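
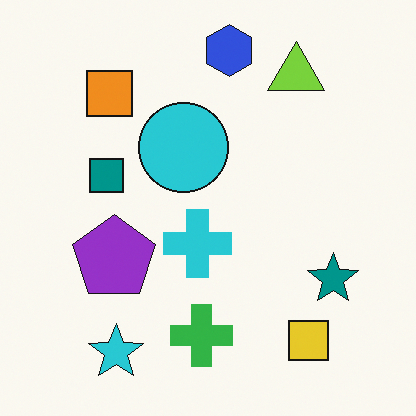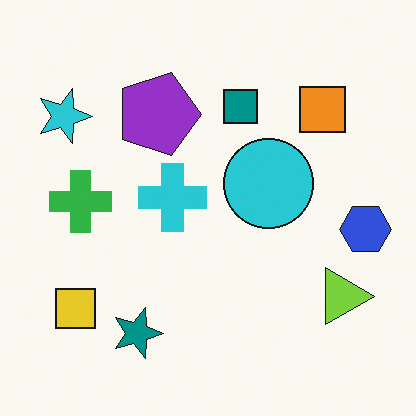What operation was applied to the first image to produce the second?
This is the original image rotated 90° clockwise.

The cyan star sits in the bottom-left of the first image and the top-left of the second — consistent with a whole-image 90° clockwise rotation.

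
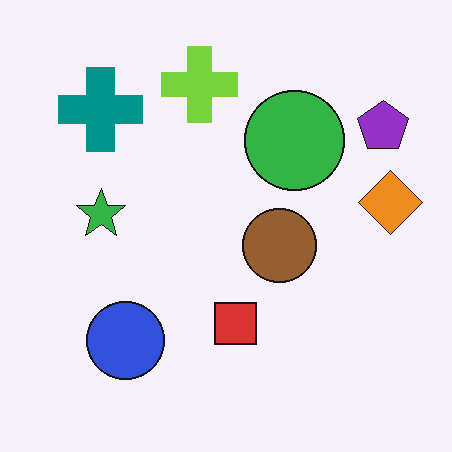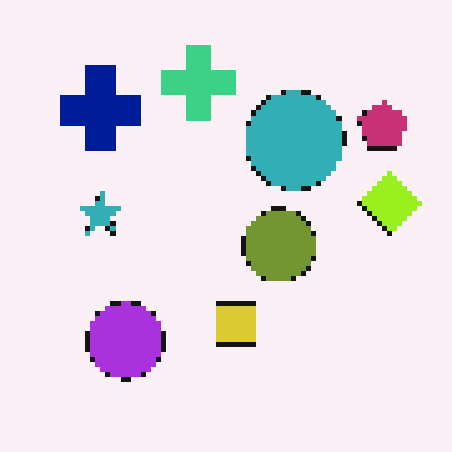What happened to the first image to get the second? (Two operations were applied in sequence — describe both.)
Hue-shifted slightly, then mildly pixelated.

Every shape's color has rotated by the same amount around the hue wheel — a uniform hue shift. Shapes are reduced to large square blocks; fine edges and outlines are lost — a downscale-then-upscale (mosaic) effect.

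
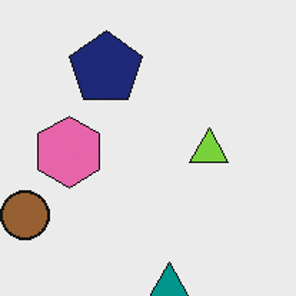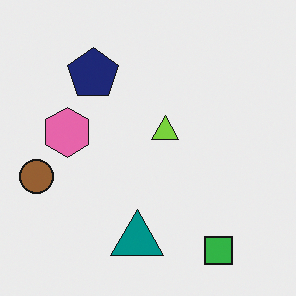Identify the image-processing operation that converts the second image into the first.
The transformation is: cropped slightly and scaled back up.

The visible shapes are larger and the field of view is narrower; shapes near the original edges may be partly or wholly outside the frame — a crop-and-rescale.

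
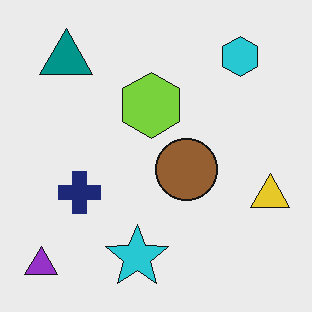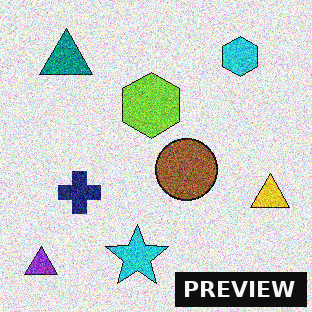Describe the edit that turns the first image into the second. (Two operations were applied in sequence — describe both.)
Degraded with strong gaussian noise, then watermarked with the text "PREVIEW" in the lower-right corner.

Random speckle covers the whole image, including the flat background. A dark label reading "PREVIEW" appears in the lower-right corner.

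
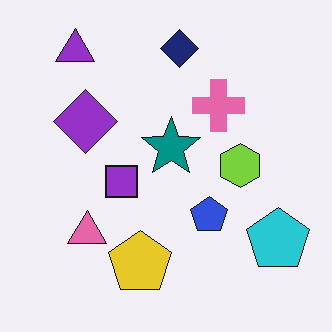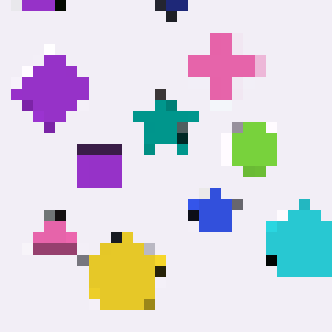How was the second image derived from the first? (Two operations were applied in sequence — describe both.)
It was cropped slightly and scaled back up, then heavily pixelated into large blocks.

The visible shapes are larger and the field of view is narrower; shapes near the original edges may be partly or wholly outside the frame — a crop-and-rescale. Shapes are reduced to large square blocks; fine edges and outlines are lost — a downscale-then-upscale (mosaic) effect.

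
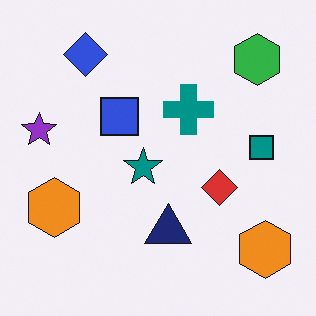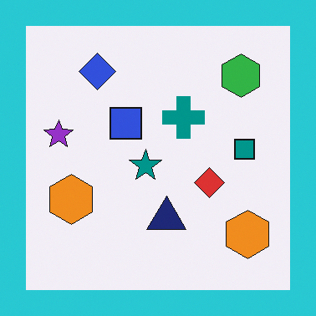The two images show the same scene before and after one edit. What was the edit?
The image was framed with a cyan border.

A solid cyan frame runs around the edge of the second image, with the content slightly shrunk inside it.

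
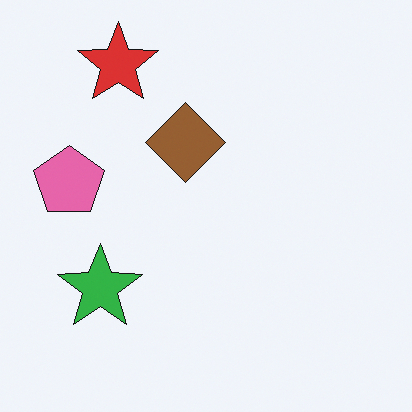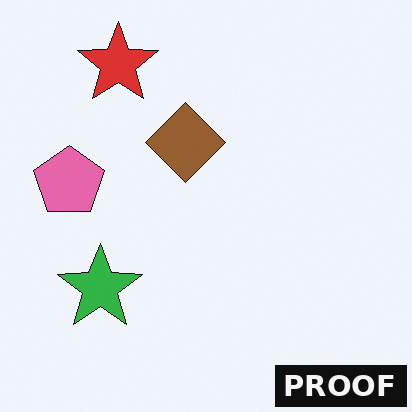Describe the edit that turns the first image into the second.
Watermarked with the text "PROOF" in the lower-right corner.

A dark label reading "PROOF" appears in the lower-right corner.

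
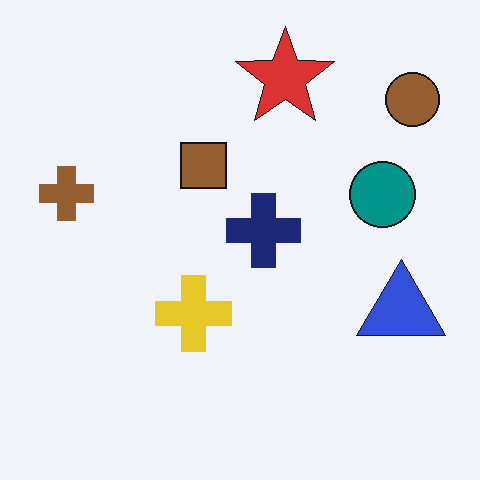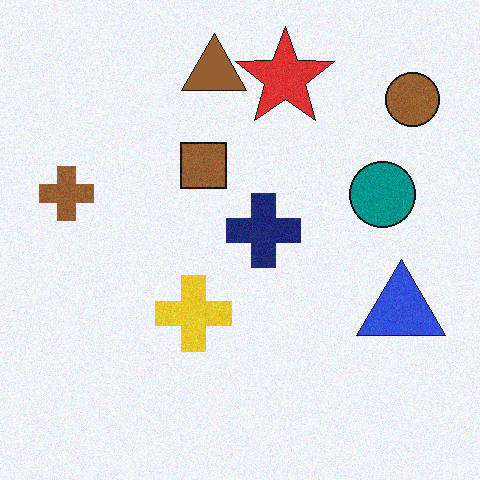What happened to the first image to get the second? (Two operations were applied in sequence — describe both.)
The transformation is: degraded with light additive noise, then overlaid with an additional brown triangle.

Random speckle covers the whole image, including the flat background. A brown triangle appears in the second image that is absent from the first.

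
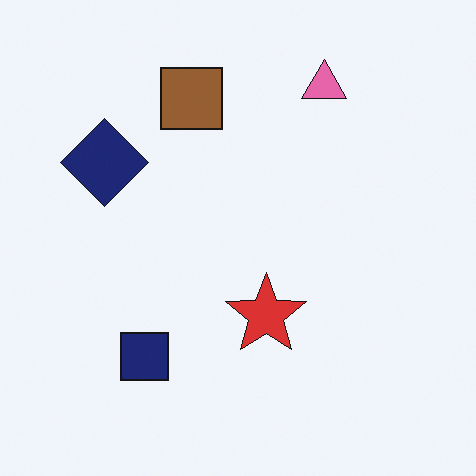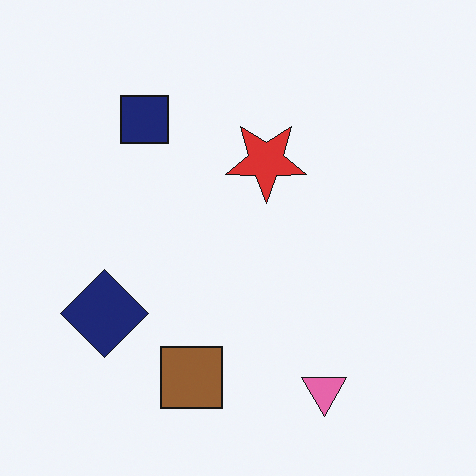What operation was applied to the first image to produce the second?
It was flipped vertically (top ↔ bottom).

The pink triangle is in the top-right of the first image and the bottom-right of the second — shapes on opposite sides of the horizontal midline have swapped in a mirror flip.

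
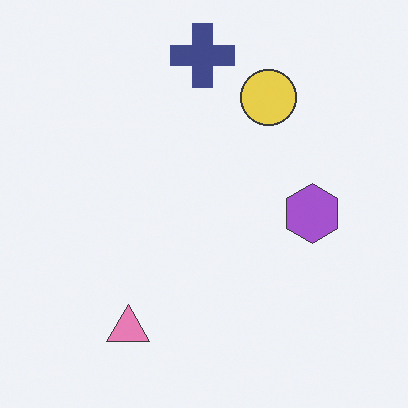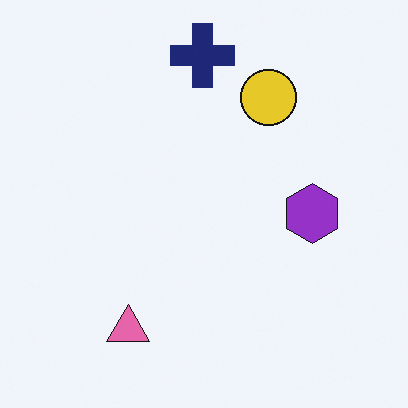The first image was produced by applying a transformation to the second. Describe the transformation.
The first image is the second given slightly reduced contrast.

Tones are pushed toward mid-grey across the whole image — a global contrast change.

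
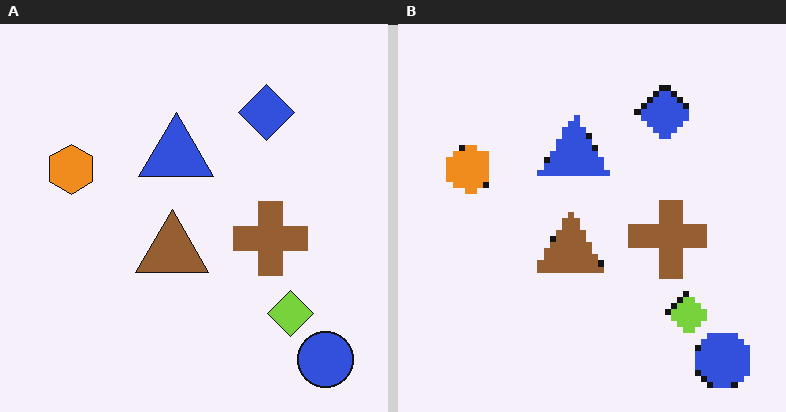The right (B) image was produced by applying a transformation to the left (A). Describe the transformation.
Pixelated into visible square blocks.

Shapes are reduced to large square blocks; fine edges and outlines are lost — a downscale-then-upscale (mosaic) effect.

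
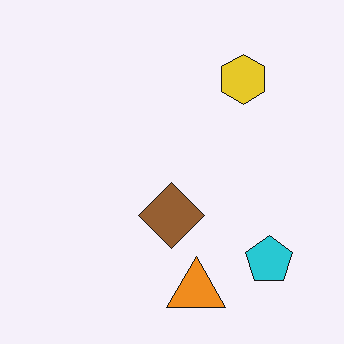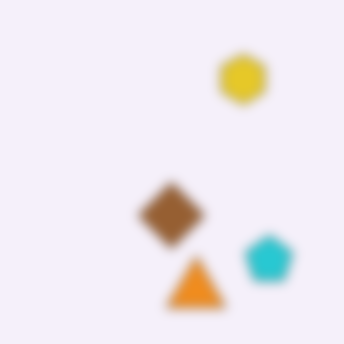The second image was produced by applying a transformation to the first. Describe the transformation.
This is the original image heavily blurred.

Shape edges and outlines are uniformly softened across the whole image.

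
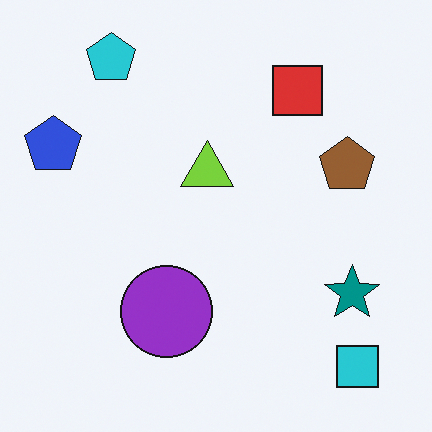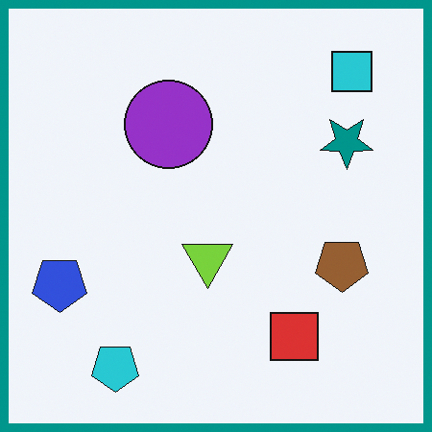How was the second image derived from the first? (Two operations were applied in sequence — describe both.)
The transformation is: flipped vertically (top ↔ bottom), then framed with a teal border.

The cyan pentagon is in the top-left of the first image and the bottom-left of the second — shapes on opposite sides of the horizontal midline have swapped in a mirror flip. A solid teal frame runs around the edge of the second image, with the content slightly shrunk inside it.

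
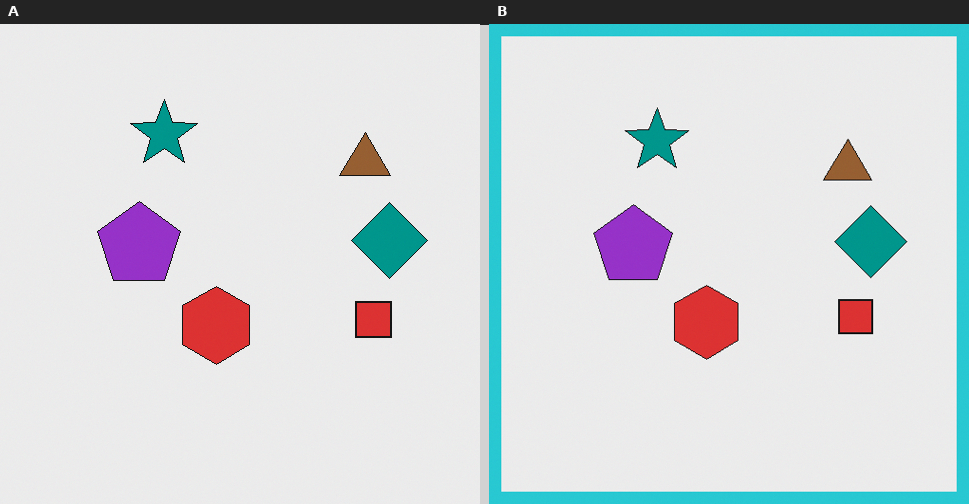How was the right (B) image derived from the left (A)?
It was framed with a cyan border.

A solid cyan frame runs around the edge of the right (B) image, with the content slightly shrunk inside it.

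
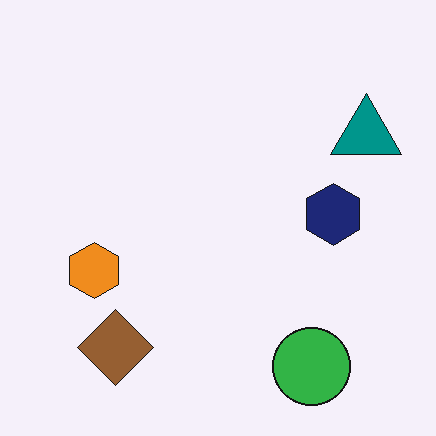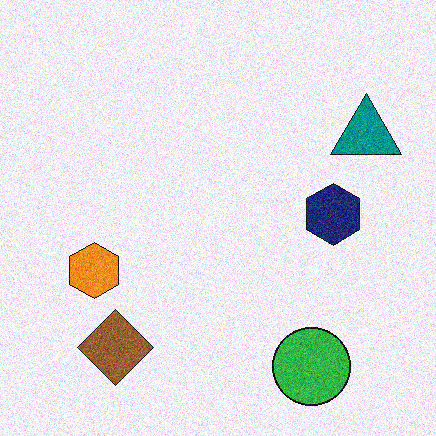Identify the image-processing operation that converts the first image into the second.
Degraded with moderate additive noise.

Random speckle covers the whole image, including the flat background.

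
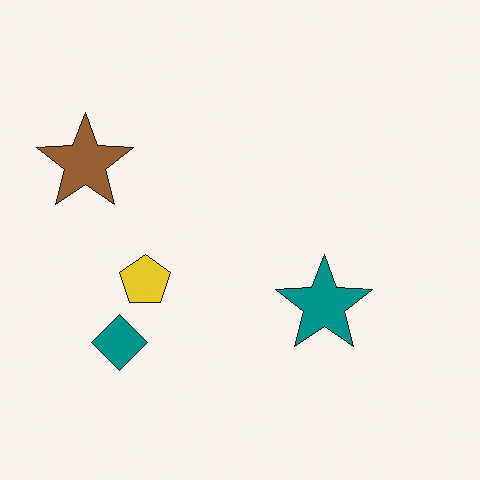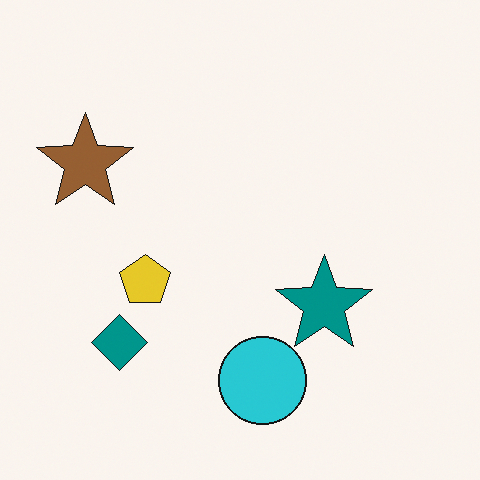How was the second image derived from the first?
It was overlaid with an additional cyan circle.

A cyan circle appears in the second image that is absent from the first.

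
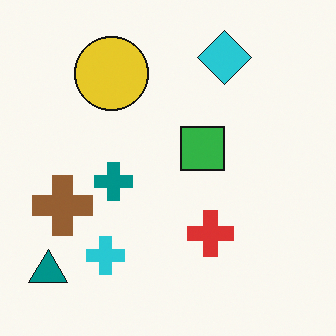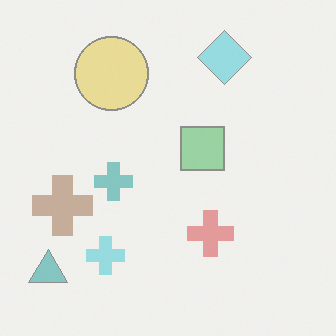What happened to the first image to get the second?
The image was washed out (contrast reduced).

Tones are pushed toward mid-grey across the whole image — a global contrast change.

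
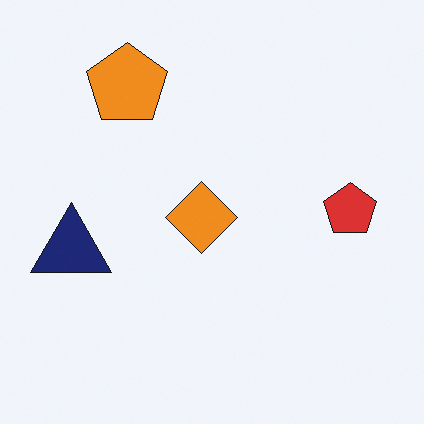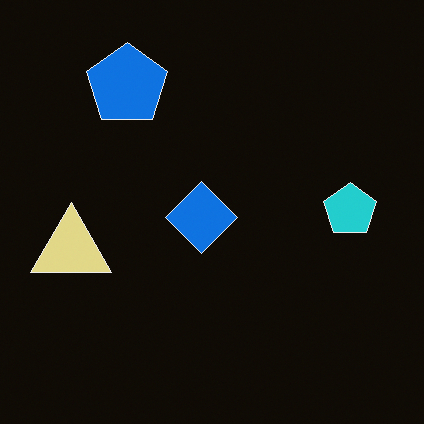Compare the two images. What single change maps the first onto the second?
The image was color-inverted (negative).

The light background has become dark and every shape's color is its complement — a photographic negative.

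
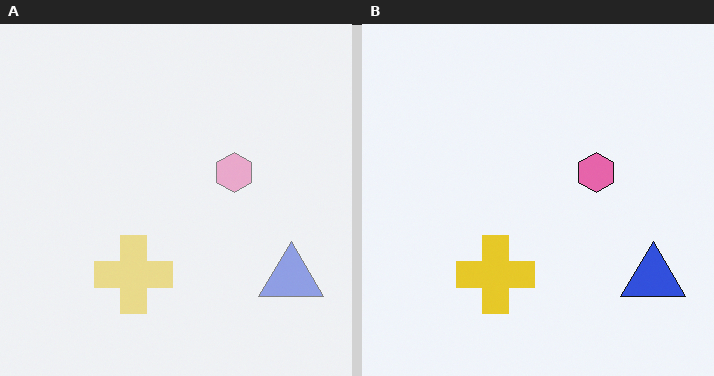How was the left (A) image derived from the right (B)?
Washed out (contrast reduced).

Tones are pushed toward mid-grey across the whole image — a global contrast change.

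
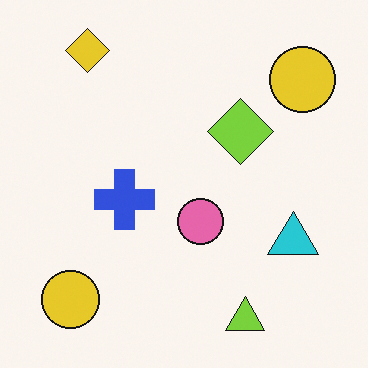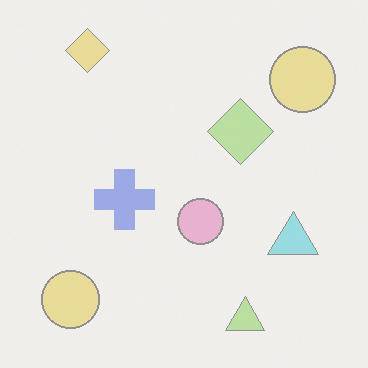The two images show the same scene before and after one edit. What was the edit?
The second image is the first given much lower contrast.

Tones are pushed toward mid-grey across the whole image — a global contrast change.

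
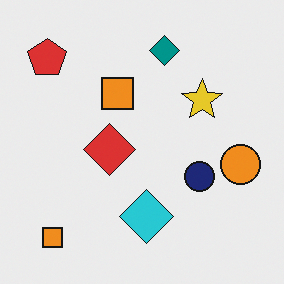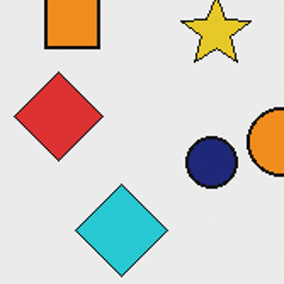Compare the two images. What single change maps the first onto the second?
Cropped to a noticeably smaller region and rescaled.

The visible shapes are larger and the field of view is narrower; shapes near the original edges may be partly or wholly outside the frame — a crop-and-rescale.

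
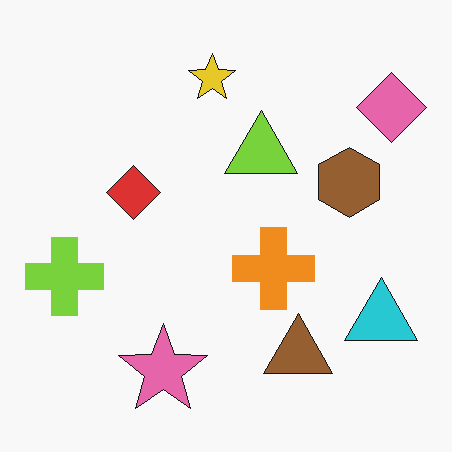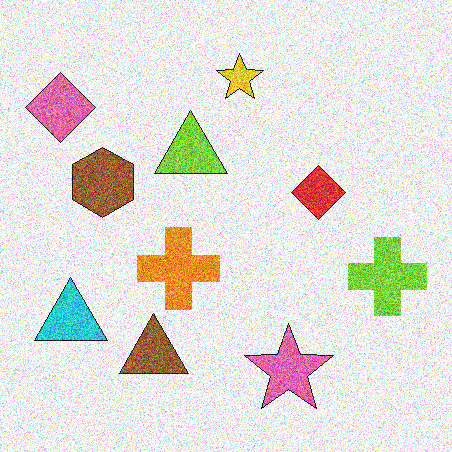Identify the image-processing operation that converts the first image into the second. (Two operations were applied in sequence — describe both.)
The image was degraded with strong gaussian noise, then flipped horizontally (left ↔ right).

Random speckle covers the whole image, including the flat background. The pink diamond is in the top-right of the first image and the top-left of the second — shapes on opposite sides of the vertical midline have swapped in a mirror flip.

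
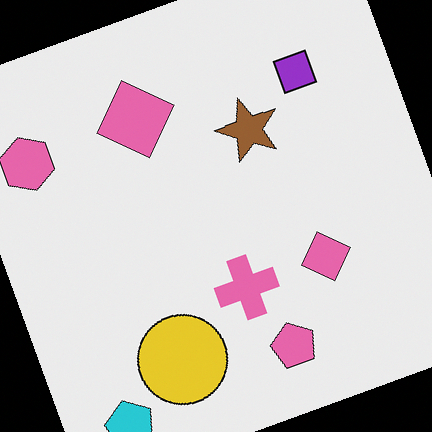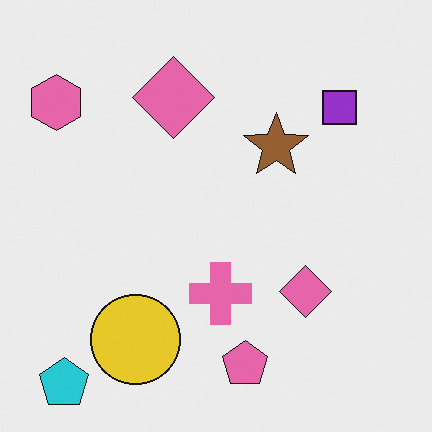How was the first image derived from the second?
It was rotated counter-clockwise by a clearly visible amount.

Every shape is tilted by the same angle and the image corners show triangular fill wedges — a whole-image rotation by a non-right angle.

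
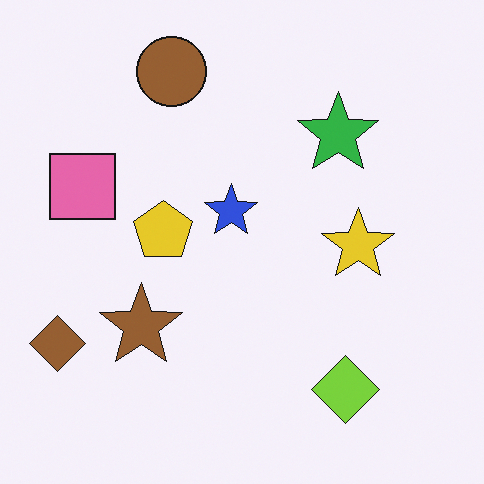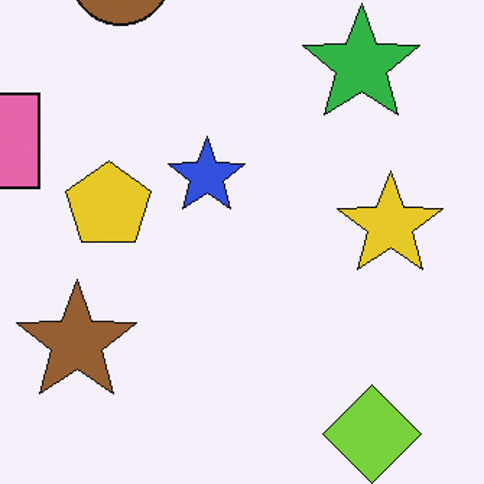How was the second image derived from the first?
The transformation is: cropped slightly and scaled back up.

The visible shapes are larger and the field of view is narrower; shapes near the original edges may be partly or wholly outside the frame — a crop-and-rescale.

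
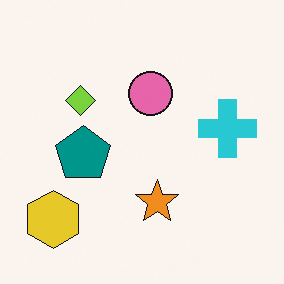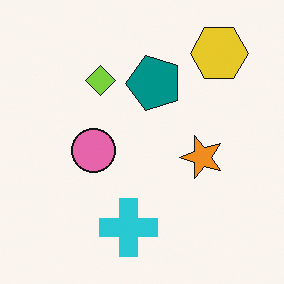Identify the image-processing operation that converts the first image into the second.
Transposed (reflected across the top-left ↔ bottom-right diagonal).

Shapes have swapped their row and column positions — what was in the top-right is now in the bottom-left — a diagonal reflection.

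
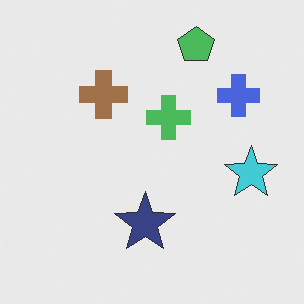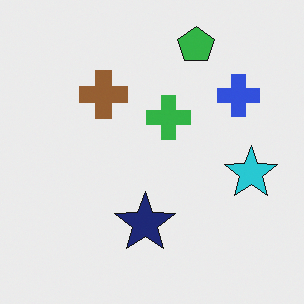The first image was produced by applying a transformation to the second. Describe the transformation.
The transformation is: given slightly reduced contrast.

Tones are pushed toward mid-grey across the whole image — a global contrast change.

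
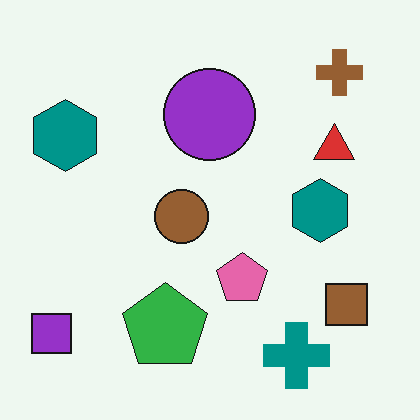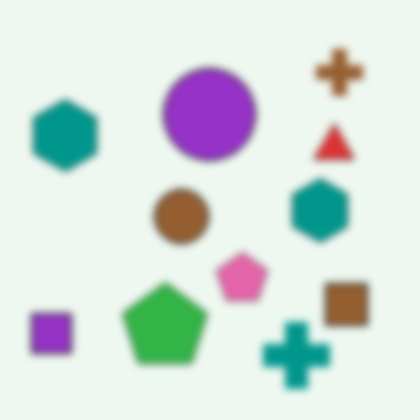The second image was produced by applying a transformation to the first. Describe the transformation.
Noticeably gaussian-blurred.

Shape edges and outlines are uniformly softened across the whole image.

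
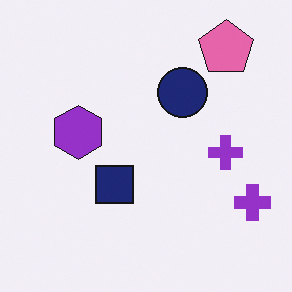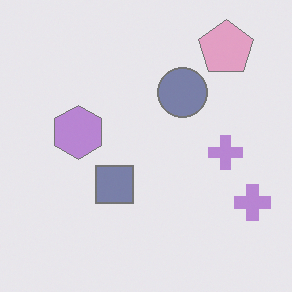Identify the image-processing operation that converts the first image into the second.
The image was given much lower contrast.

Tones are pushed toward mid-grey across the whole image — a global contrast change.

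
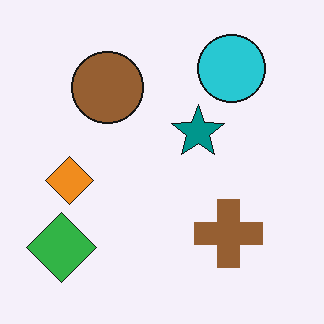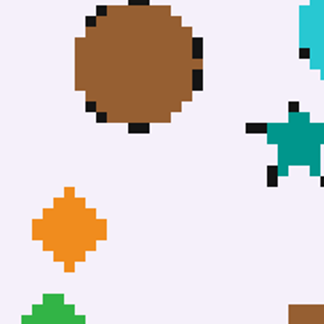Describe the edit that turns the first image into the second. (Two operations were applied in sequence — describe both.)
Pixelated into visible square blocks, then cropped tightly and scaled back up.

Shapes are reduced to large square blocks; fine edges and outlines are lost — a downscale-then-upscale (mosaic) effect. The visible shapes are larger and the field of view is narrower; shapes near the original edges may be partly or wholly outside the frame — a crop-and-rescale.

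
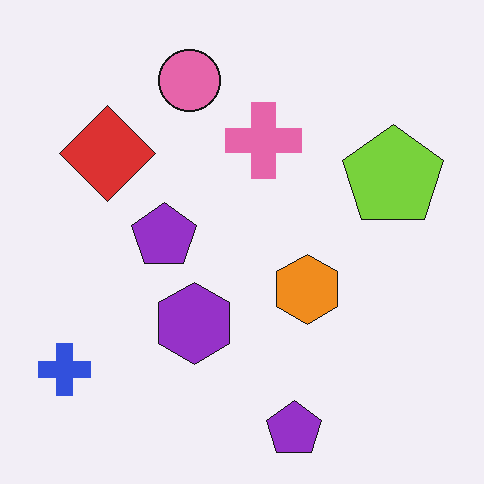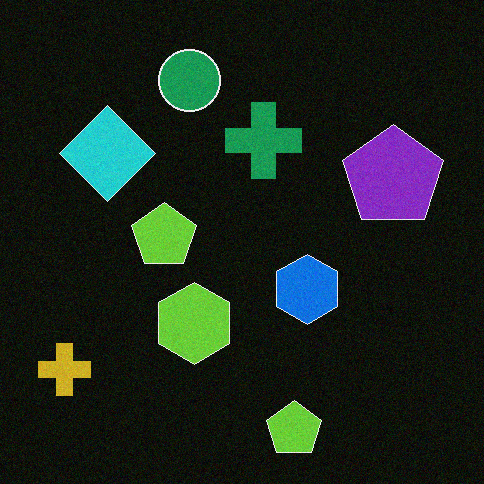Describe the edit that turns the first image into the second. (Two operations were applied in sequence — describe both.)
The transformation is: degraded with subtle gaussian noise, then color-inverted (negative).

Random speckle covers the whole image, including the flat background. The light background has become dark and every shape's color is its complement — a photographic negative.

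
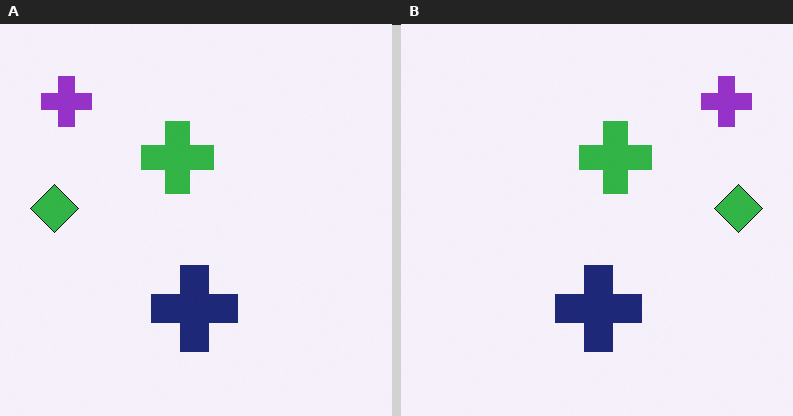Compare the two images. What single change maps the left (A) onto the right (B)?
It was flipped horizontally (left ↔ right).

The green diamond is in the left of the left (A) image and the right of the right (B) — shapes on opposite sides of the vertical midline have swapped in a mirror flip.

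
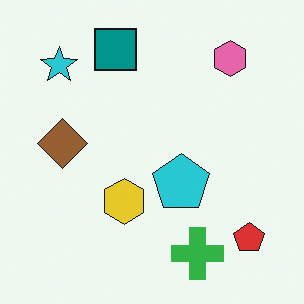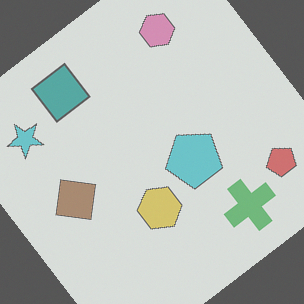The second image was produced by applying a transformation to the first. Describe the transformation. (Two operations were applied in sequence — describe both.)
The second image is the first rotated counter-clockwise by a large amount — several tens of degrees, then given much lower contrast.

Every shape is tilted by the same angle and the image corners show triangular fill wedges — a whole-image rotation by a non-right angle. Tones are pushed toward mid-grey across the whole image — a global contrast change.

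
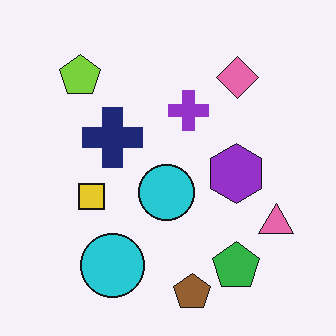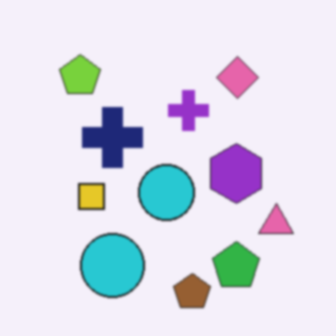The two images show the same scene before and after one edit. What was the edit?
Given a subtle gaussian blur.

Shape edges and outlines are uniformly softened across the whole image.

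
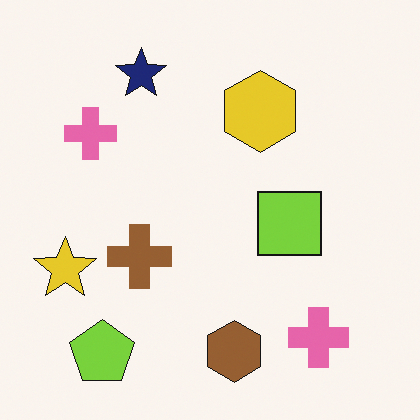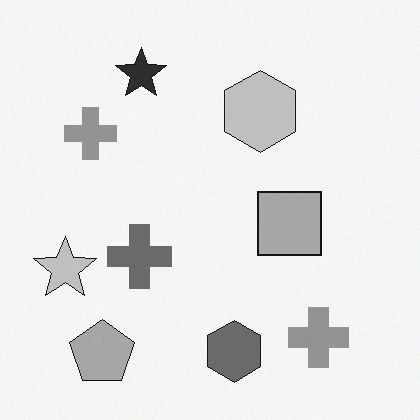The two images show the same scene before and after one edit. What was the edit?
The transformation is: converted to grayscale.

All color is removed — every shape is now a shade of grey.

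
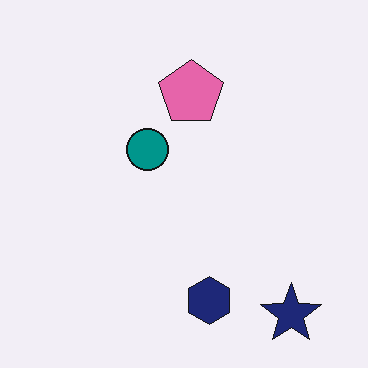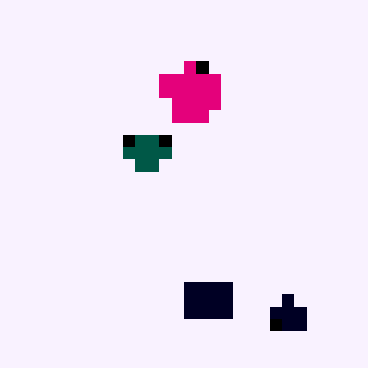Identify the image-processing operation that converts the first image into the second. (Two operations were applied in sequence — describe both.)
It was given much higher contrast, then heavily pixelated into large blocks.

Tones are pushed away from mid-grey across the whole image — a global contrast change. Shapes are reduced to large square blocks; fine edges and outlines are lost — a downscale-then-upscale (mosaic) effect.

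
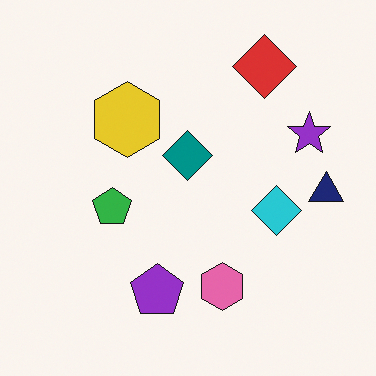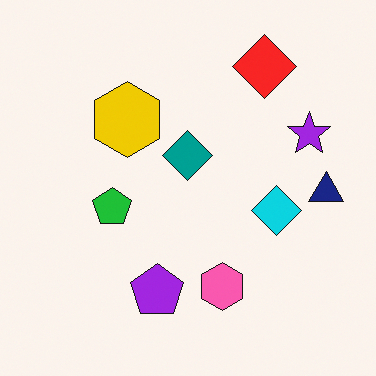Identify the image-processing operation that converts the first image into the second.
The image was slightly oversaturated.

All colors are more vivid — a global saturation change.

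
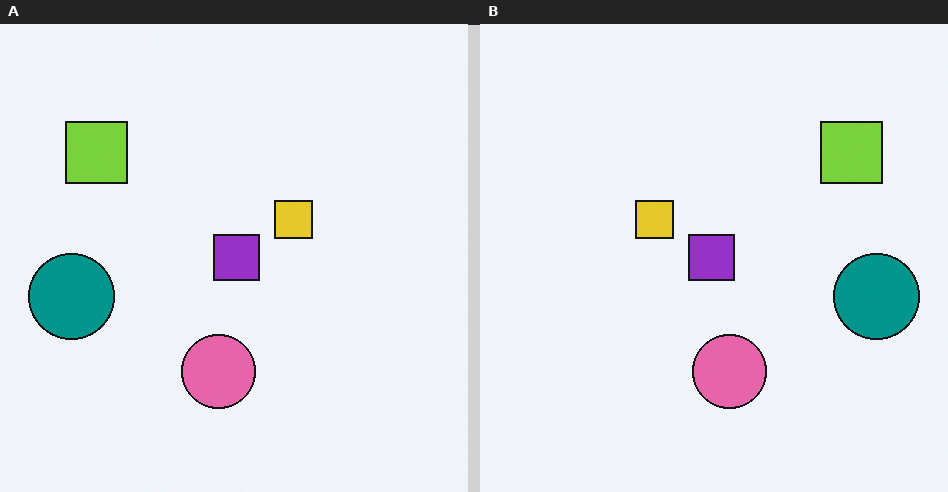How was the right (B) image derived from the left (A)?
This is the original image flipped horizontally (left ↔ right).

The teal circle is in the left of the left (A) image and the right of the right (B) — shapes on opposite sides of the vertical midline have swapped in a mirror flip.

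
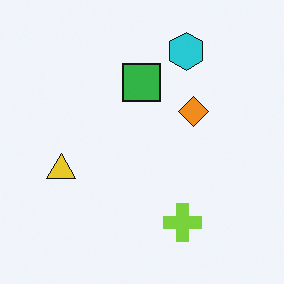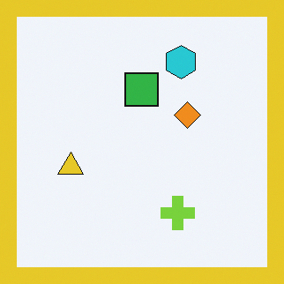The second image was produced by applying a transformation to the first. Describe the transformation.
The second image is the first framed with a yellow border.

A solid yellow frame runs around the edge of the second image, with the content slightly shrunk inside it.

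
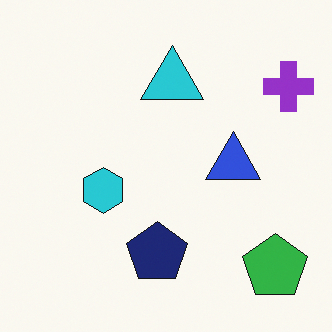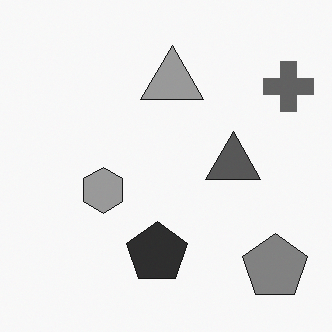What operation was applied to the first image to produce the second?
Converted to grayscale.

All color is removed — every shape is now a shade of grey.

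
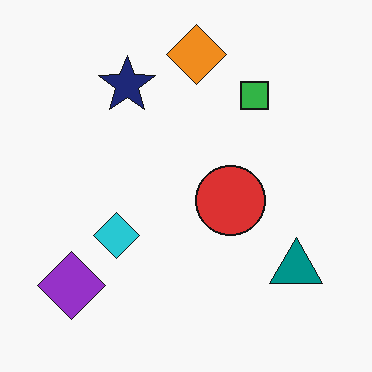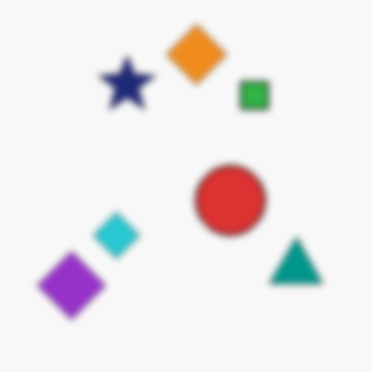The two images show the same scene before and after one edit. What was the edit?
The image was noticeably gaussian-blurred.

Shape edges and outlines are uniformly softened across the whole image.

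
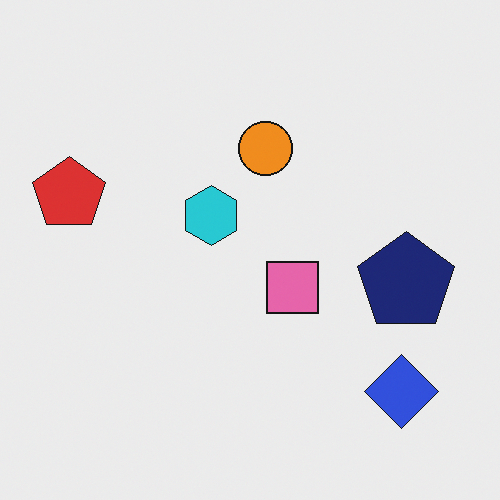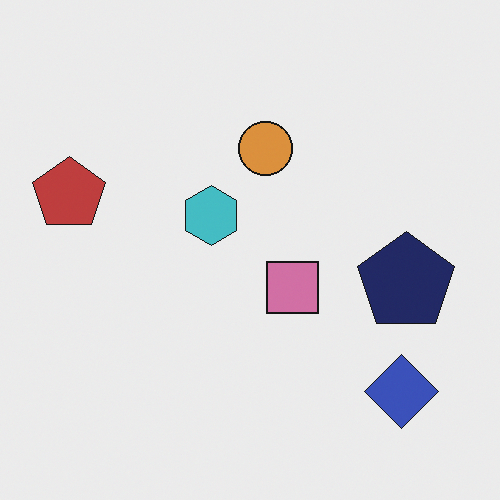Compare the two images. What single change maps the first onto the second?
It was slightly desaturated.

All colors are more muted and greyish — a global saturation change.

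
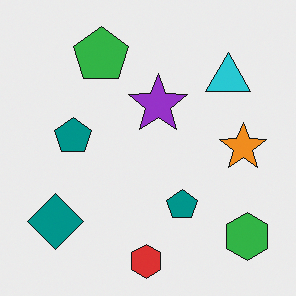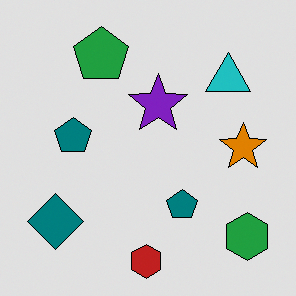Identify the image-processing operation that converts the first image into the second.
The image was posterized to a reduced palette.

Each flat color has snapped to a coarser quantized level — most visibly, the near-white background has dropped to a flat grey.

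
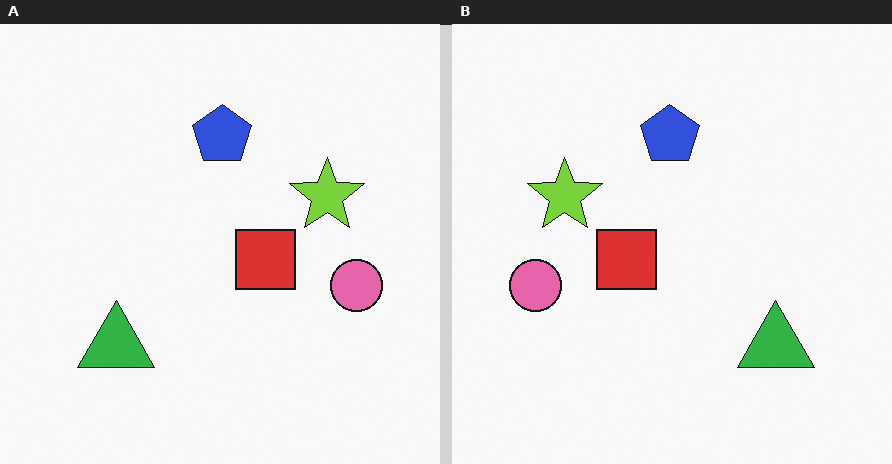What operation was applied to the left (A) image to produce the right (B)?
Flipped horizontally (left ↔ right).

The pink circle is in the right of the left (A) image and the left of the right (B) — shapes on opposite sides of the vertical midline have swapped in a mirror flip.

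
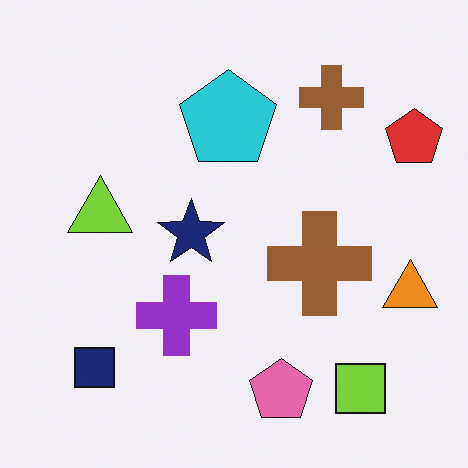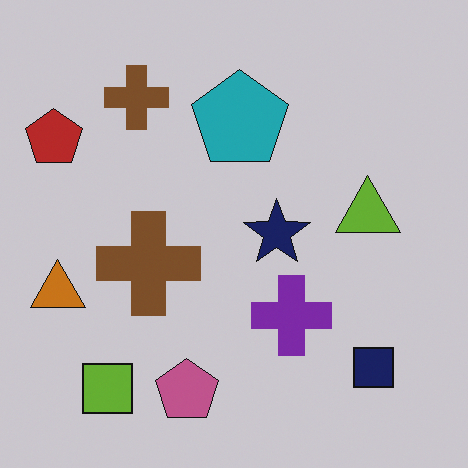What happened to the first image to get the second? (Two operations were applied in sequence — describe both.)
It was flipped horizontally (left ↔ right), then slightly darkened.

The red pentagon is in the top-right of the first image and the top-left of the second — shapes on opposite sides of the vertical midline have swapped in a mirror flip. Every pixel — background and shapes alike — is uniformly darkened.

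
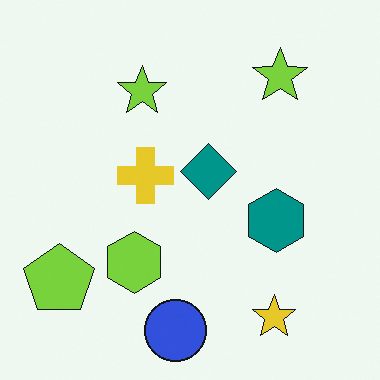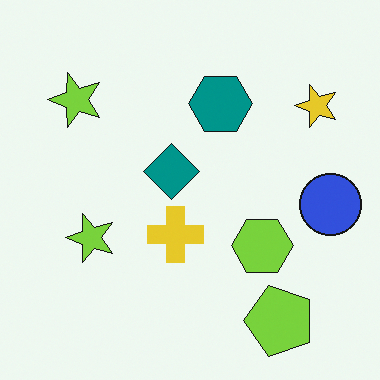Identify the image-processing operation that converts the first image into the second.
It was rotated 90° counter-clockwise.

The lime pentagon sits in the bottom-left of the first image and the bottom-right of the second — consistent with a whole-image 90° counter-clockwise rotation.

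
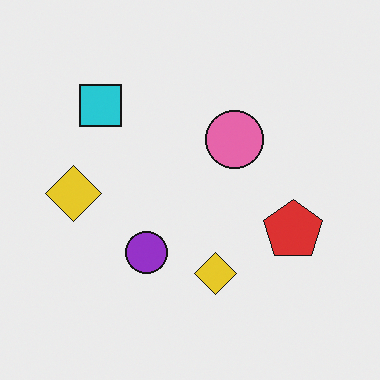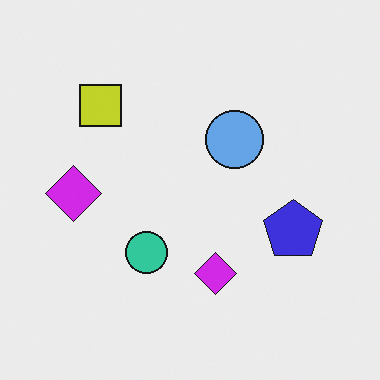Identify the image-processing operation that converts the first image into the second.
The second image is the first hue-shifted through roughly half the color wheel.

Every shape's color has rotated by the same amount around the hue wheel — a uniform hue shift.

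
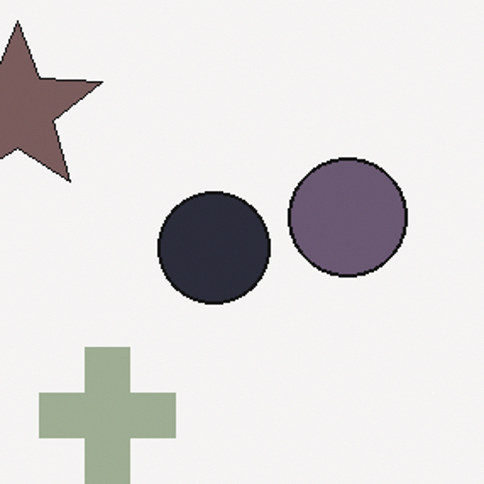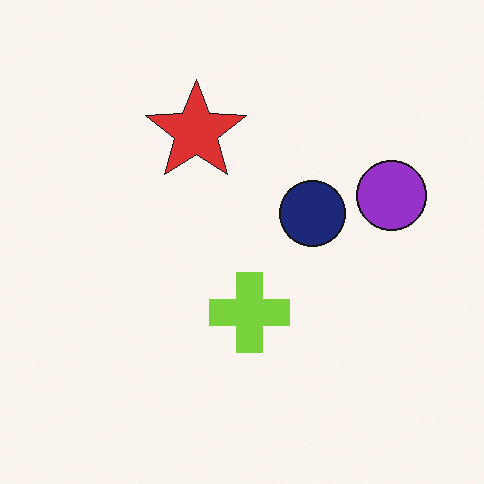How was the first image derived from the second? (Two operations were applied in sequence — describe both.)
Heavily desaturated, then cropped to a noticeably smaller region and rescaled.

All colors are more muted and greyish — a global saturation change. The visible shapes are larger and the field of view is narrower; shapes near the original edges may be partly or wholly outside the frame — a crop-and-rescale.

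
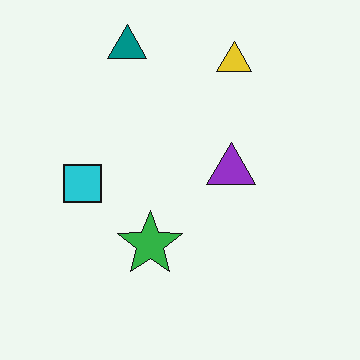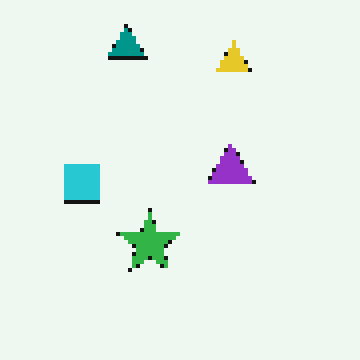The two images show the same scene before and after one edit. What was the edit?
The second image is the first mildly pixelated.

Shapes are reduced to large square blocks; fine edges and outlines are lost — a downscale-then-upscale (mosaic) effect.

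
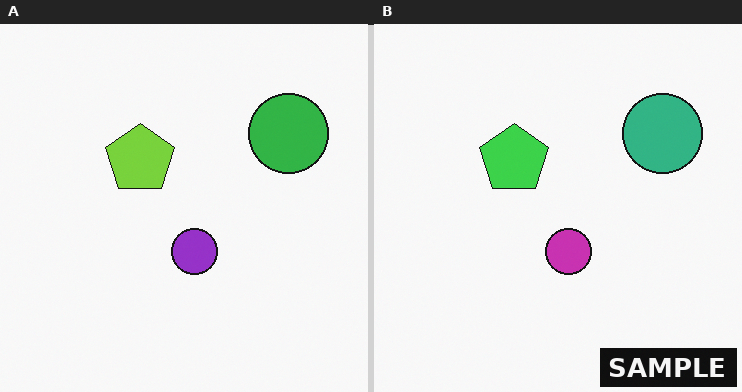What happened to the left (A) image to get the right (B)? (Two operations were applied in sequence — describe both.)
The right (B) image is the left (A) hue-shifted slightly, then watermarked with the text "SAMPLE" in the lower-right corner.

Every shape's color has rotated by the same amount around the hue wheel — a uniform hue shift. A dark label reading "SAMPLE" appears in the lower-right corner.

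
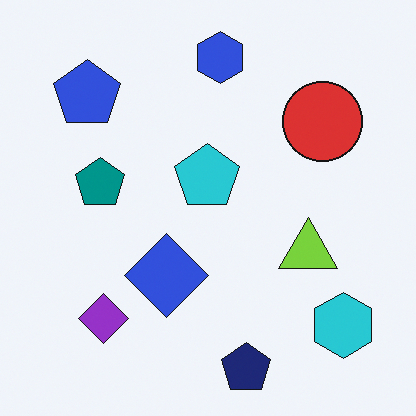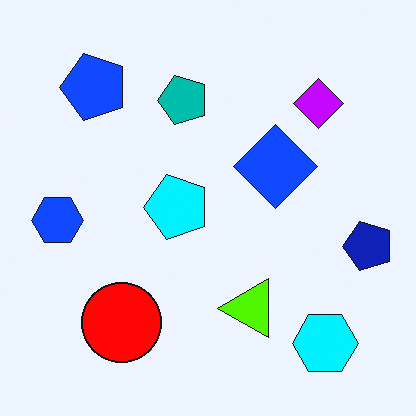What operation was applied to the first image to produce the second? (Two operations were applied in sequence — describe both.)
The transformation is: transposed (reflected across the top-left ↔ bottom-right diagonal), then heavily oversaturated.

Shapes have swapped their row and column positions — what was in the top-right is now in the bottom-left — a diagonal reflection. All colors are more vivid — a global saturation change.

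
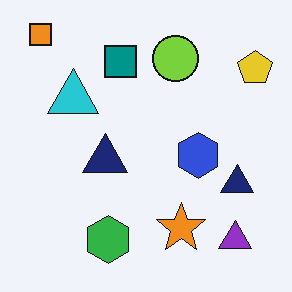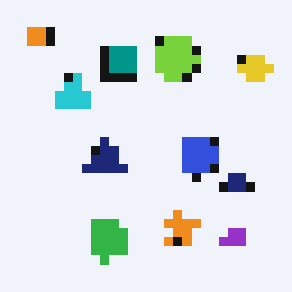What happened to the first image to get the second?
Coarsely pixelated.

Shapes are reduced to large square blocks; fine edges and outlines are lost — a downscale-then-upscale (mosaic) effect.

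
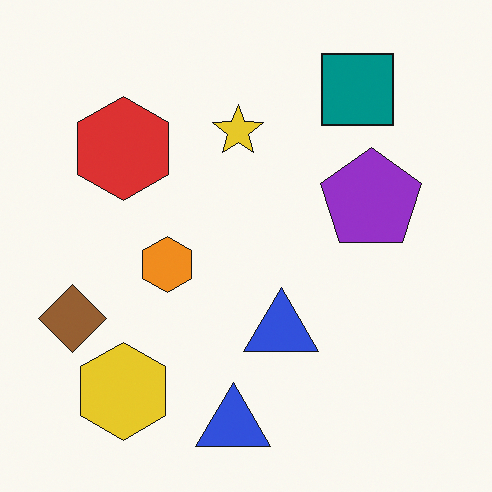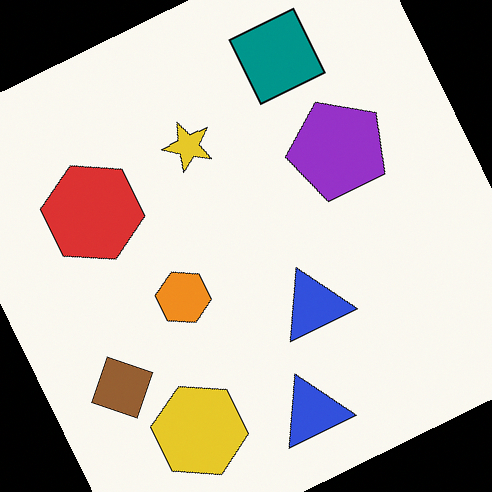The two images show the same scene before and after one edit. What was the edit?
Rotated counter-clockwise by a clearly visible amount.

Every shape is tilted by the same angle and the image corners show triangular fill wedges — a whole-image rotation by a non-right angle.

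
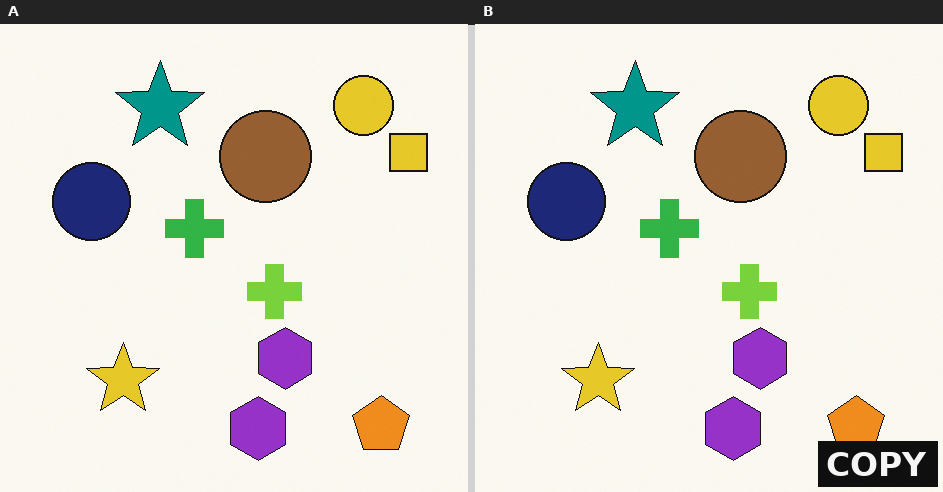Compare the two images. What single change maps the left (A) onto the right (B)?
It was watermarked with the text "COPY" in the lower-right corner.

A dark label reading "COPY" appears in the lower-right corner.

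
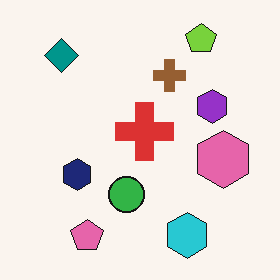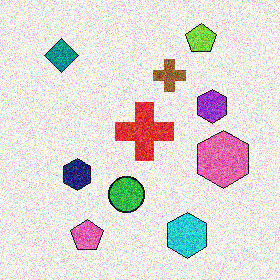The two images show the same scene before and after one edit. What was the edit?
It was degraded with a thick layer of grain.

Random speckle covers the whole image, including the flat background.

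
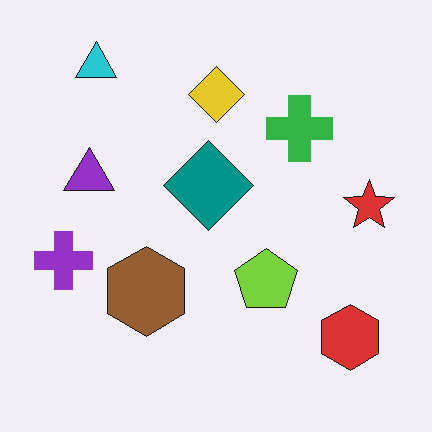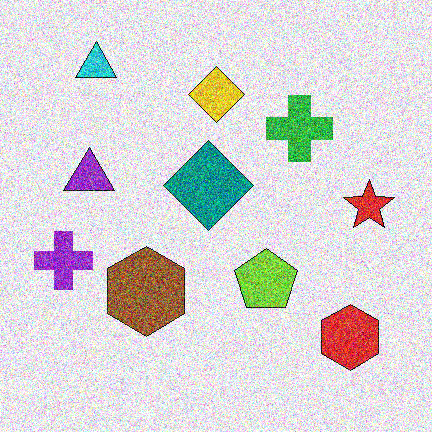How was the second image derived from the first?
The transformation is: degraded with heavy additive noise.

Random speckle covers the whole image, including the flat background.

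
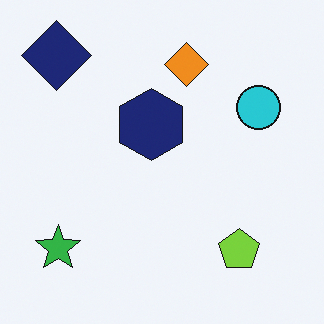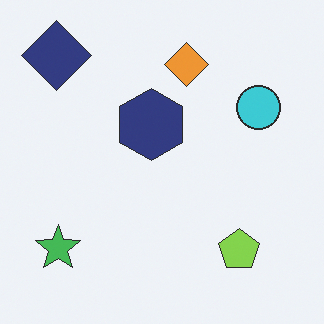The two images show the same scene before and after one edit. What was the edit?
The image was given slightly reduced contrast.

Tones are pushed toward mid-grey across the whole image — a global contrast change.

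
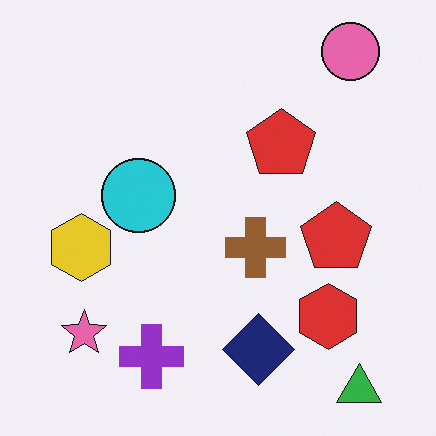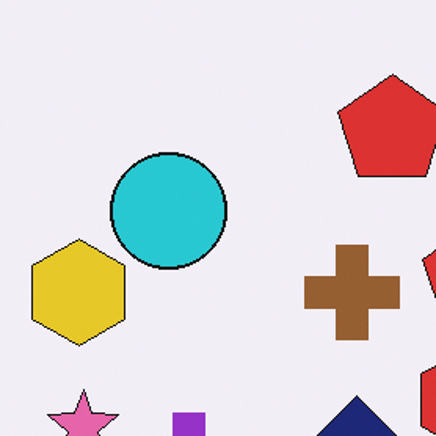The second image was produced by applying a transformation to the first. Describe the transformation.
Cropped to a modestly smaller region and rescaled.

The visible shapes are larger and the field of view is narrower; shapes near the original edges may be partly or wholly outside the frame — a crop-and-rescale.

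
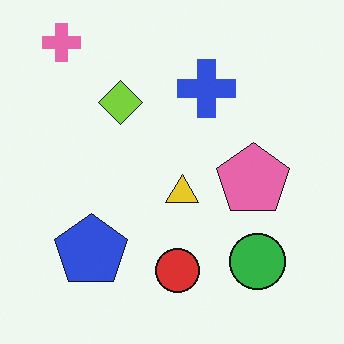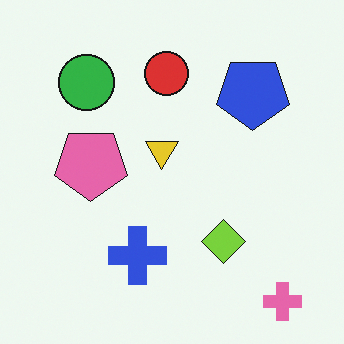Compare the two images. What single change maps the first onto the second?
This is the original image rotated 180°.

The pink cross sits in the top-left of the first image and the bottom-right of the second — consistent with a whole-image 180° rotation.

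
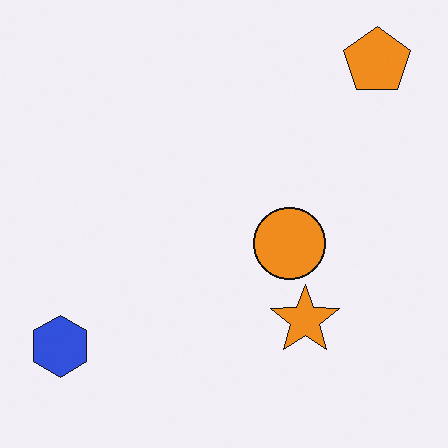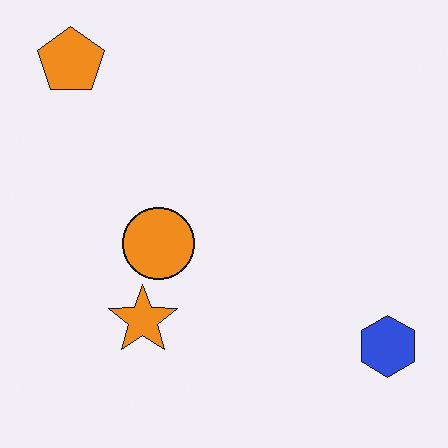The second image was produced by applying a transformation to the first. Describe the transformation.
The second image is the first flipped horizontally (left ↔ right).

The blue hexagon is in the bottom-left of the first image and the bottom-right of the second — shapes on opposite sides of the vertical midline have swapped in a mirror flip.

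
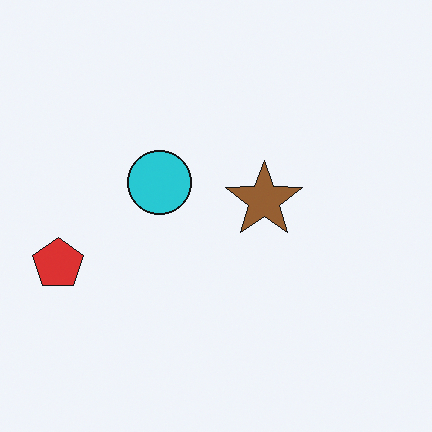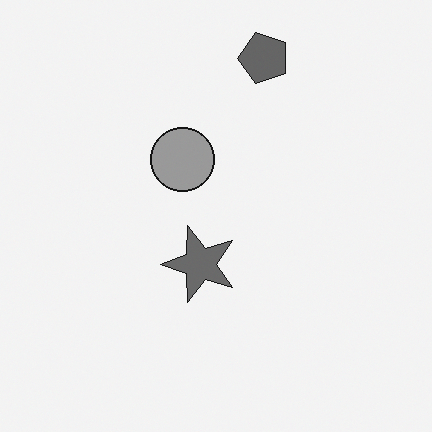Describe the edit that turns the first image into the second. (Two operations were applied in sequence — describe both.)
This is the original image converted to grayscale, then transposed (reflected across the top-left ↔ bottom-right diagonal).

All color is removed — every shape is now a shade of grey. Shapes have swapped their row and column positions — what was in the top-right is now in the bottom-left — a diagonal reflection.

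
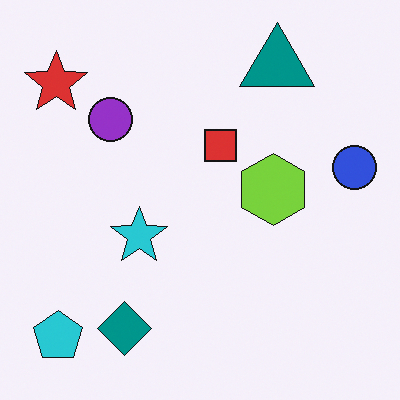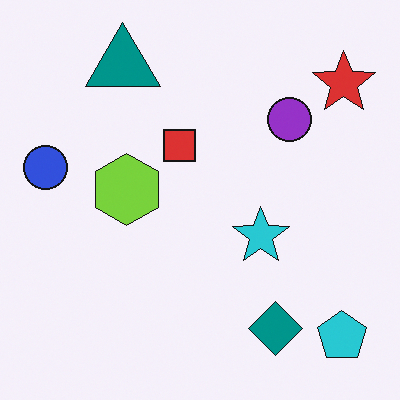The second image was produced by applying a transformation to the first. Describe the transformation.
Flipped horizontally (left ↔ right).

The blue circle is in the right of the first image and the left of the second — shapes on opposite sides of the vertical midline have swapped in a mirror flip.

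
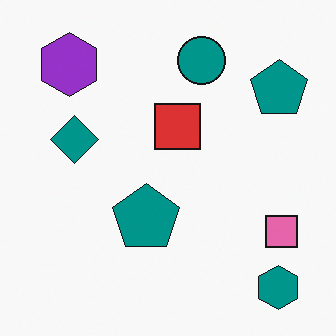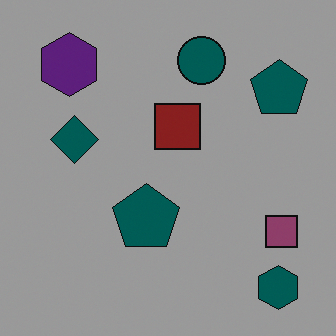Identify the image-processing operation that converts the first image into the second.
It was noticeably darkened.

Every pixel — background and shapes alike — is uniformly darkened.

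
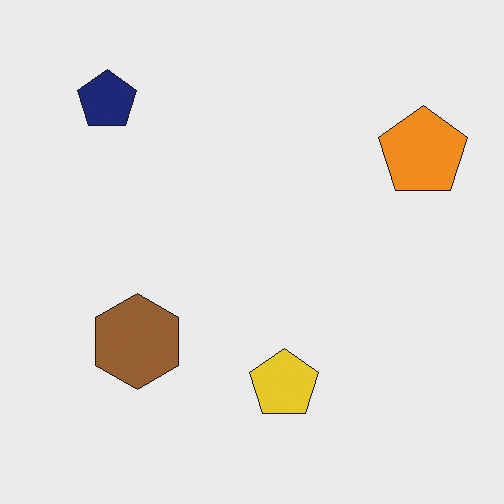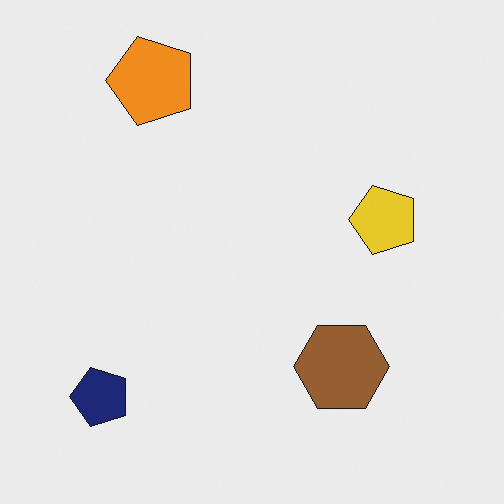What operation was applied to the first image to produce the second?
The second image is the first rotated 90° counter-clockwise.

The navy pentagon sits in the top-left of the first image and the bottom-left of the second — consistent with a whole-image 90° counter-clockwise rotation.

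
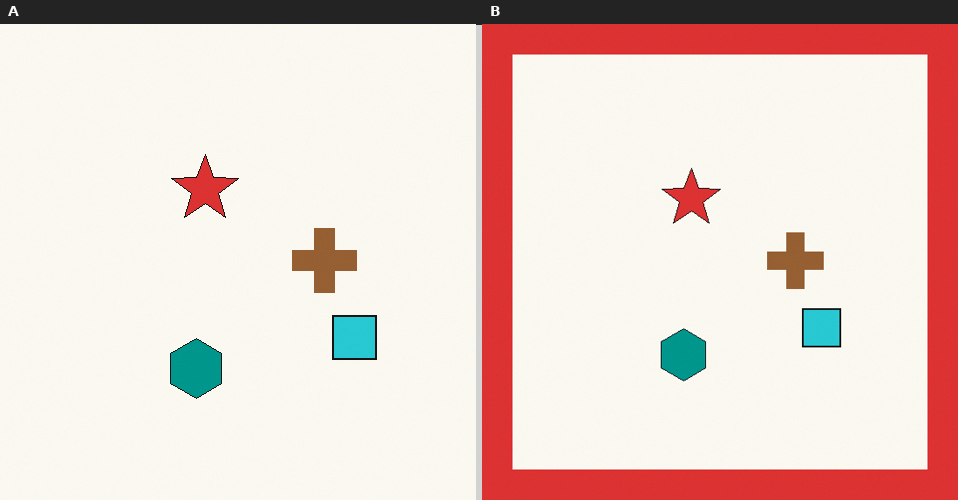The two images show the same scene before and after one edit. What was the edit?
This is the original image framed with a red border.

A solid red frame runs around the edge of the right (B) image, with the content slightly shrunk inside it.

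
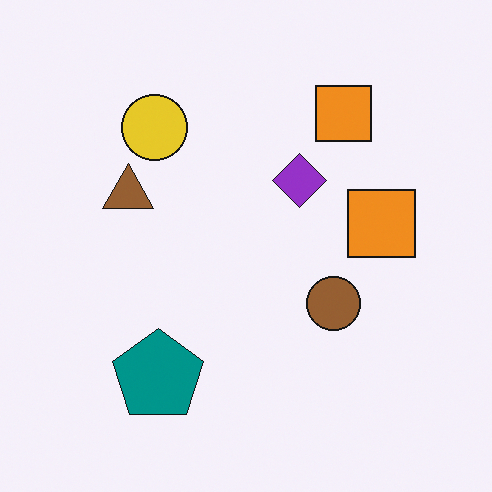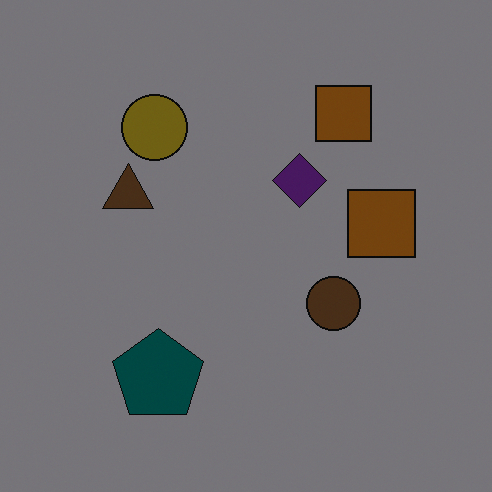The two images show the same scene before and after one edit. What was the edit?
The second image is the first substantially darkened.

Every pixel — background and shapes alike — is uniformly darkened.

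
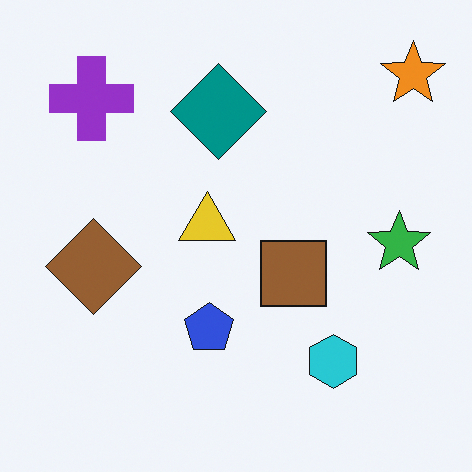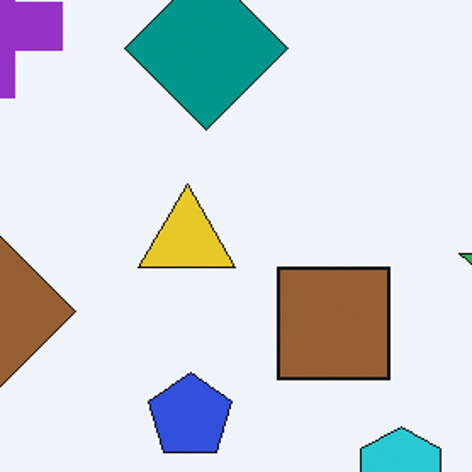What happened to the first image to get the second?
This is the original image cropped tightly and scaled back up.

The visible shapes are larger and the field of view is narrower; shapes near the original edges may be partly or wholly outside the frame — a crop-and-rescale.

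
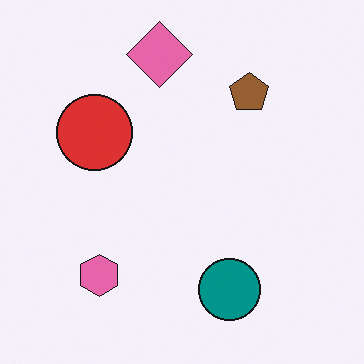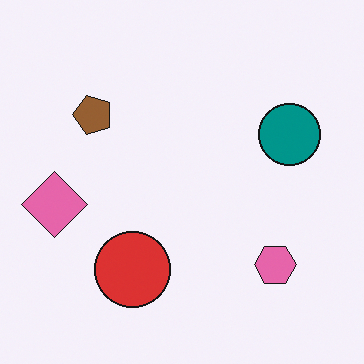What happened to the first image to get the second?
The transformation is: rotated 90° counter-clockwise.

The pink diamond sits in the top of the first image and the left of the second — consistent with a whole-image 90° counter-clockwise rotation.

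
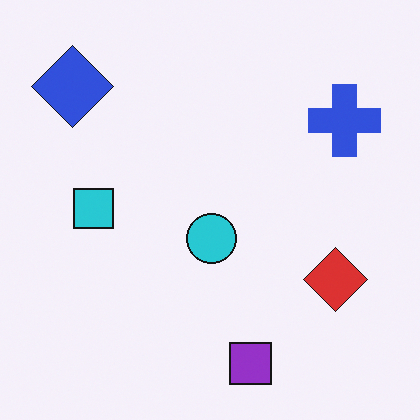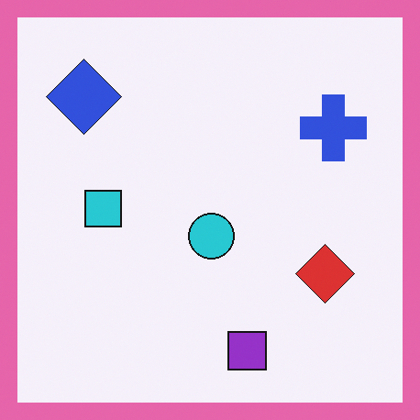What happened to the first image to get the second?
It was framed with a pink border.

A solid pink frame runs around the edge of the second image, with the content slightly shrunk inside it.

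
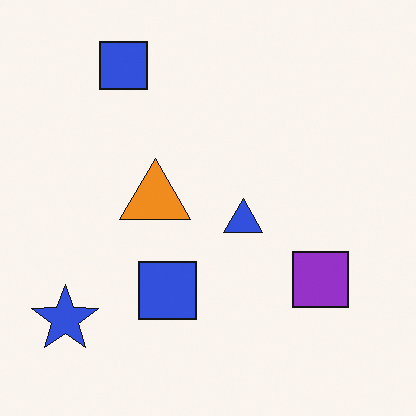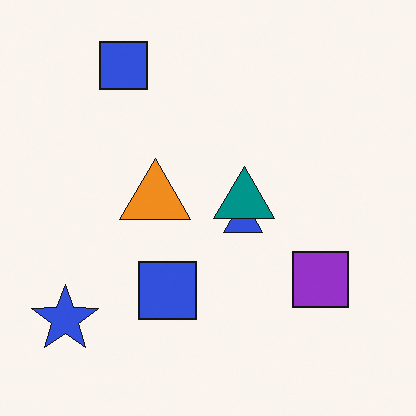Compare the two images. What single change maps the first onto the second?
Overlaid with an additional teal triangle.

A teal triangle appears in the second image that is absent from the first.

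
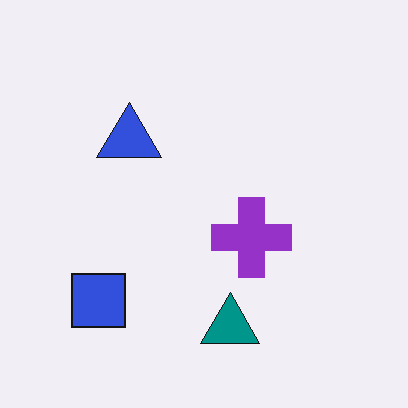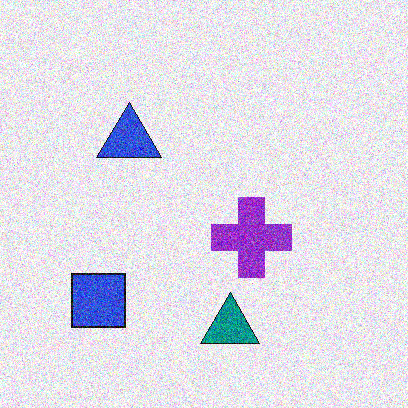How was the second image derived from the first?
The second image is the first degraded with a thick layer of grain.

Random speckle covers the whole image, including the flat background.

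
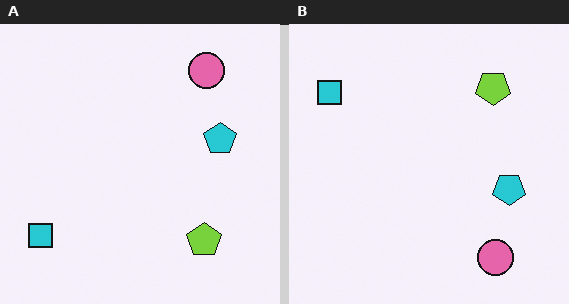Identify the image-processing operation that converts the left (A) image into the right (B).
It was flipped vertically (top ↔ bottom).

The pink circle is in the top-right of the left (A) image and the bottom-right of the right (B) — shapes on opposite sides of the horizontal midline have swapped in a mirror flip.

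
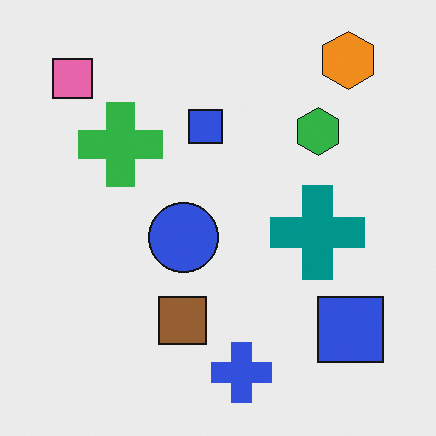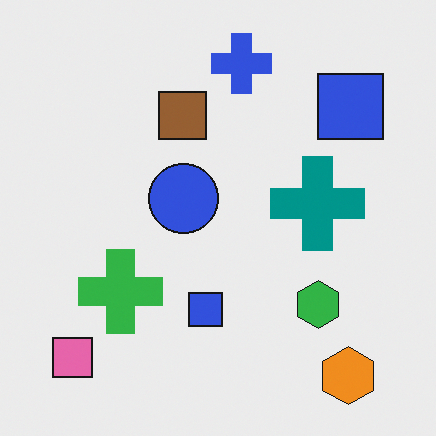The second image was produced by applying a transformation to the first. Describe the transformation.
The transformation is: flipped vertically (top ↔ bottom).

The orange hexagon is in the top-right of the first image and the bottom-right of the second — shapes on opposite sides of the horizontal midline have swapped in a mirror flip.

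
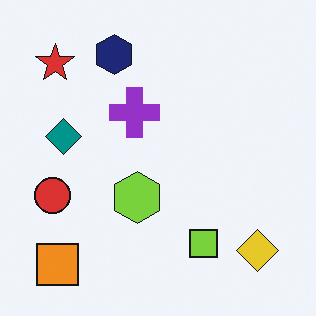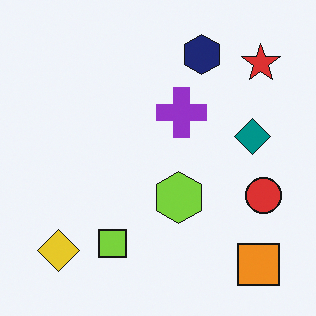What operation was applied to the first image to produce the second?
This is the original image flipped horizontally (left ↔ right).

The red circle is in the left of the first image and the right of the second — shapes on opposite sides of the vertical midline have swapped in a mirror flip.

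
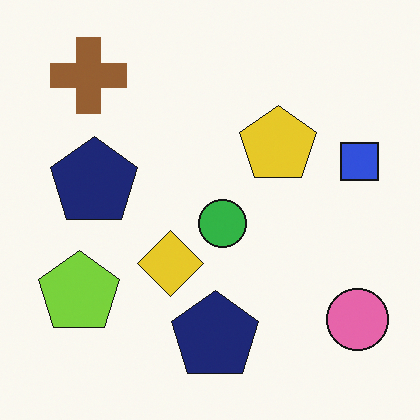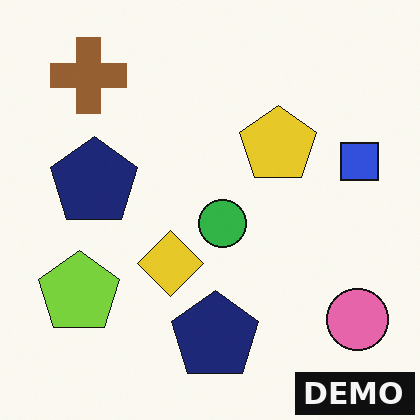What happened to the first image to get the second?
Watermarked with the text "DEMO" in the lower-right corner.

A dark label reading "DEMO" appears in the lower-right corner.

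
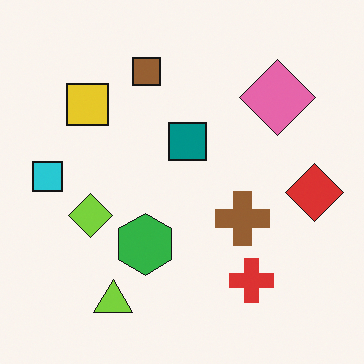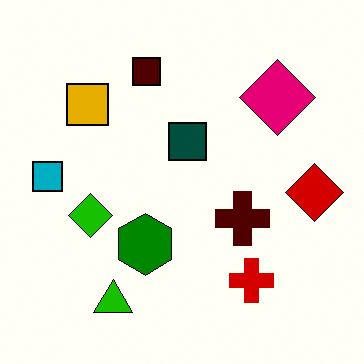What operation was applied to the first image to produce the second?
Given much higher contrast.

Tones are pushed away from mid-grey across the whole image — a global contrast change.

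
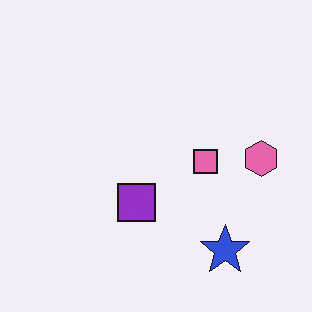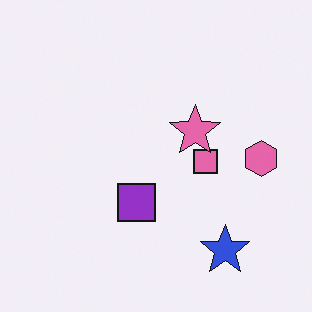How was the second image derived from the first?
The transformation is: overlaid with an additional pink star.

A pink star appears in the second image that is absent from the first.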